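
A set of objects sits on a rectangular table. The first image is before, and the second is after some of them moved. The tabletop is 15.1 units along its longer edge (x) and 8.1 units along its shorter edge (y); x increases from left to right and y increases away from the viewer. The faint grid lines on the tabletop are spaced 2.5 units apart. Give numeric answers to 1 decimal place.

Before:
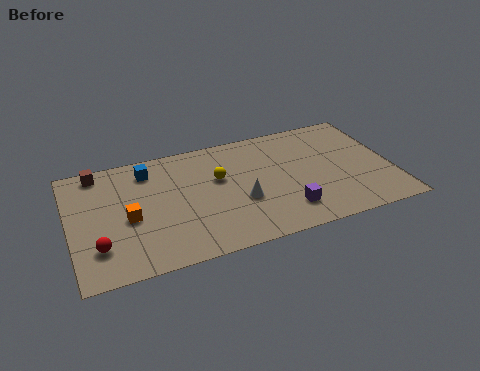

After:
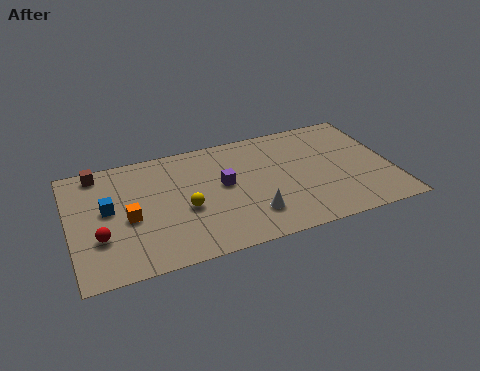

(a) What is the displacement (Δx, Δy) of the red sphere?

(0.1, 0.6)

The red sphere started near (1.2, 2.1) and ended near (1.3, 2.7).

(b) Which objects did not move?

the orange cube and the brown cube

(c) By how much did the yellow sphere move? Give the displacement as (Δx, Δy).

(-1.7, -1.6)

From the two frames, the yellow sphere sits at roughly (7.0, 5.0) before and (5.3, 3.4) after.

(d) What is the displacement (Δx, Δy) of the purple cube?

(-2.7, 2.7)

The purple cube was at about (9.9, 1.8) and moved to about (7.2, 4.5).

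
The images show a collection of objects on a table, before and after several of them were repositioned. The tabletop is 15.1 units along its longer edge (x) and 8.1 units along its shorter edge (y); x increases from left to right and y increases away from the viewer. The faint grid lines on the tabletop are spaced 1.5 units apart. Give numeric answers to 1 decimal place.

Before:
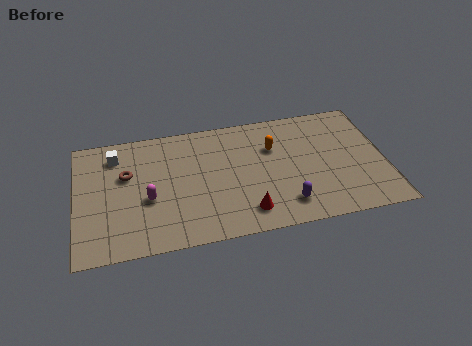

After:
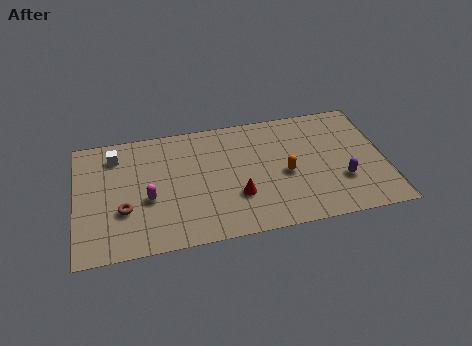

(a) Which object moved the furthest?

the purple capsule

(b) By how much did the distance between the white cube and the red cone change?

-1.0

They were about 8.0 units apart before and 7.0 after — 1.0 units closer together.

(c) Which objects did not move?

the magenta capsule and the white cube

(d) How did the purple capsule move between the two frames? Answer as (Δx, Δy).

(2.8, 1.0)

The purple capsule was at about (10.1, 1.6) and moved to about (12.9, 2.6).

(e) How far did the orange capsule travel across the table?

2.0

The orange capsule was near (9.7, 5.5) before and (10.2, 3.6) after, so it travelled √(0.5² + 1.9²) ≈ 2.0 units.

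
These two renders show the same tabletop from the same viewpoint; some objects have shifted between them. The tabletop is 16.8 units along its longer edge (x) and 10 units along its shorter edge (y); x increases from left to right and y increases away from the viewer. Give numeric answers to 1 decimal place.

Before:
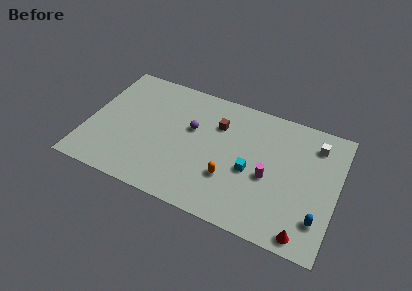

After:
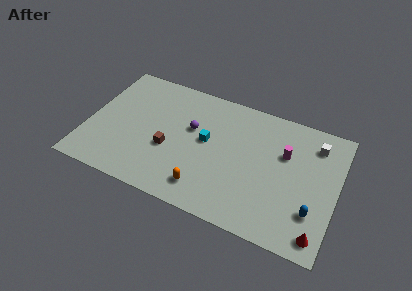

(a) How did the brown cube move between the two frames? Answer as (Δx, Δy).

(-3.0, -3.2)

The brown cube was at about (8.6, 7.1) and moved to about (5.6, 3.9).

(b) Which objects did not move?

the white cube and the purple sphere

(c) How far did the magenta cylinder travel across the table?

2.4

From (12.3, 4.3) to (13.2, 6.5), the magenta cylinder covered √(0.9² + 2.2²) ≈ 2.4 units.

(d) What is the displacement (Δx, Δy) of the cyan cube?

(-3.1, 1.2)

The cyan cube was at about (11.1, 4.3) and moved to about (8.0, 5.5).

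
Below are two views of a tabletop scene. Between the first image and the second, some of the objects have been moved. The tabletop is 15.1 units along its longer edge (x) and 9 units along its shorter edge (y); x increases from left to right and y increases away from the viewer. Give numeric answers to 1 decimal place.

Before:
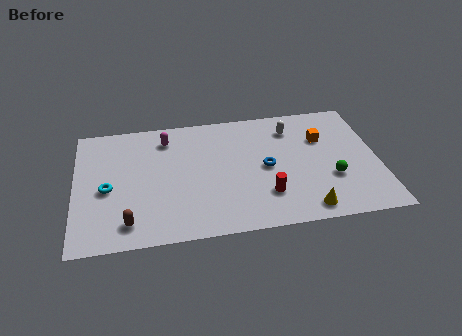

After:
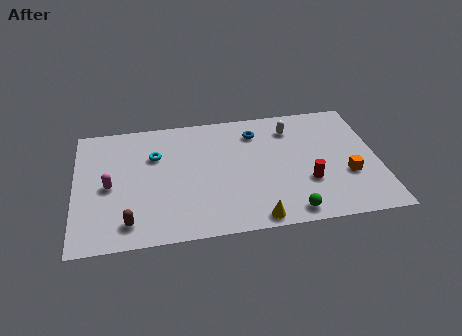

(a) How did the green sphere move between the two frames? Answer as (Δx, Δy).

(-2.2, -2.1)

From the two frames, the green sphere sits at roughly (12.7, 3.1) before and (10.5, 1.0) after.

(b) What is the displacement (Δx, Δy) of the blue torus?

(-0.4, 2.7)

The blue torus started near (9.5, 4.4) and ended near (9.1, 7.1).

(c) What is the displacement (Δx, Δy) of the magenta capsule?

(-2.9, -3.1)

The magenta capsule started near (4.6, 7.3) and ended near (1.7, 4.2).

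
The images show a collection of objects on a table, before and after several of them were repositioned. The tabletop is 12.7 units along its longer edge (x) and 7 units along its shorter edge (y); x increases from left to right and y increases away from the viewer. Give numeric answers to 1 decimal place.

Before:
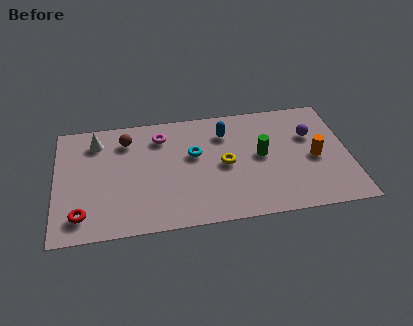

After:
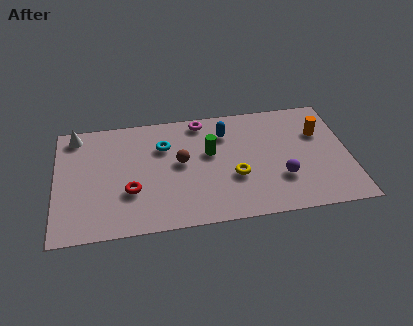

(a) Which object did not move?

the blue capsule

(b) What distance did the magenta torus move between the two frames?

1.9

The magenta torus was near (4.6, 5.5) before and (6.4, 6.2) after, so it travelled √(1.8² + 0.7²) ≈ 1.9 units.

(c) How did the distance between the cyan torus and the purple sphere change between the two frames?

+0.6

They were about 5.1 units apart before and 5.7 after — 0.6 units further apart.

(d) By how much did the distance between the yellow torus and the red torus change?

-2.0

They were about 6.5 units apart before and 4.5 after — 2.0 units closer together.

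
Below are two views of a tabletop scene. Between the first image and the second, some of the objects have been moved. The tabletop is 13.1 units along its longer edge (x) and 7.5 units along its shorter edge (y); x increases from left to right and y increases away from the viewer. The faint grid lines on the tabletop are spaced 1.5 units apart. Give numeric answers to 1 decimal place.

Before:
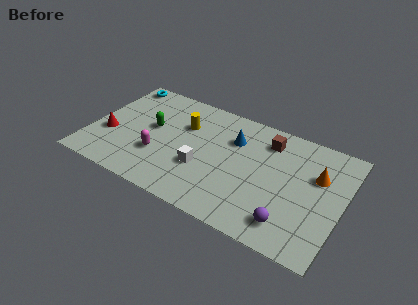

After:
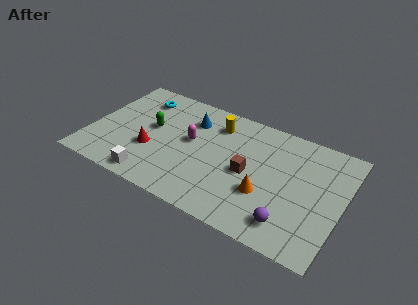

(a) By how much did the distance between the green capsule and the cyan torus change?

-1.3

The distance was about 3.3 in the first image and 2.0 in the second, so they moved 1.3 units closer together.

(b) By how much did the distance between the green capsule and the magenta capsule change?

+0.3

Before: roughly 1.8 units apart; after: 2.1. That's 0.3 units further apart.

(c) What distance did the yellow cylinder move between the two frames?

1.8

The yellow cylinder moved from about (4.7, 5.1) to (6.3, 5.9), a distance of √(1.6² + 0.8²) ≈ 1.8.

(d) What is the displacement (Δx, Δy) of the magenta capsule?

(1.5, 1.7)

The magenta capsule started near (3.7, 2.5) and ended near (5.2, 4.2).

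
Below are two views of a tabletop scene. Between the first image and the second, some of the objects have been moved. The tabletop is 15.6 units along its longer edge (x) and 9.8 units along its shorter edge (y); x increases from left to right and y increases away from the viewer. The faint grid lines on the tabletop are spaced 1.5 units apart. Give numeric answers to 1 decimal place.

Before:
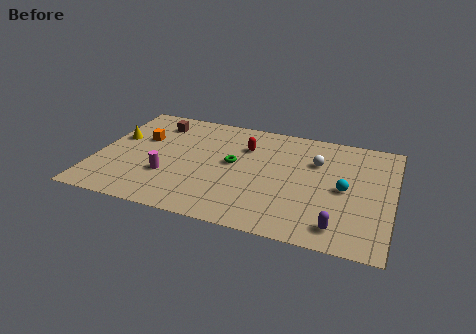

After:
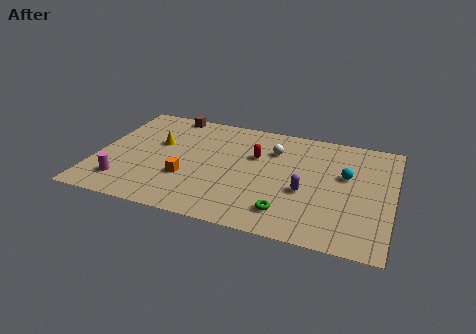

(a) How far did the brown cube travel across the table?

1.3

The brown cube was near (2.8, 7.9) before and (3.4, 9.0) after, so it travelled √(0.6² + 1.1²) ≈ 1.3 units.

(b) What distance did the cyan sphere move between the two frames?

1.2

From (13.1, 4.7) to (13.1, 5.9), the cyan sphere covered √(0.0² + 1.2²) ≈ 1.2 units.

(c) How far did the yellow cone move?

2.2

The yellow cone was near (0.9, 5.9) before and (3.1, 6.0) after, so it travelled √(2.2² + 0.1²) ≈ 2.2 units.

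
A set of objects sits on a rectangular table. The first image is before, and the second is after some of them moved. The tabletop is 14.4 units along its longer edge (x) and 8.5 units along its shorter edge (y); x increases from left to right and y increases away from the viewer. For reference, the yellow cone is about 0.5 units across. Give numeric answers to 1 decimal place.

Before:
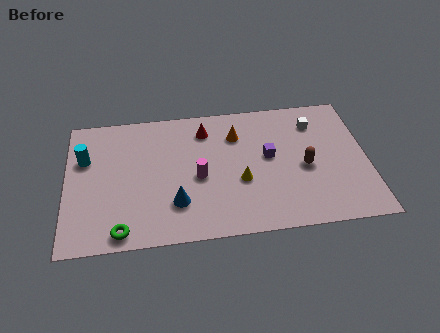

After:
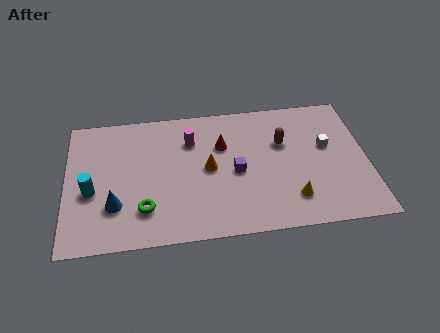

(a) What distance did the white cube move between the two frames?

1.7

The white cube moved from about (12.0, 6.6) to (12.5, 5.0), a distance of √(0.5² + 1.6²) ≈ 1.7.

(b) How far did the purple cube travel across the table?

1.8

From (9.7, 4.7) to (8.1, 3.9), the purple cube covered √(1.6² + 0.8²) ≈ 1.8 units.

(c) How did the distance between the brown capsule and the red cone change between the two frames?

-2.7

Before: roughly 5.6 units apart; after: 2.9. That's 2.7 units closer together.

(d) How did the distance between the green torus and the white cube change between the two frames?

-1.7

They were about 11.0 units apart before and 9.3 after — 1.7 units closer together.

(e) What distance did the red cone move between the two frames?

1.4

From (6.7, 6.8) to (7.5, 5.7), the red cone covered √(0.8² + 1.1²) ≈ 1.4 units.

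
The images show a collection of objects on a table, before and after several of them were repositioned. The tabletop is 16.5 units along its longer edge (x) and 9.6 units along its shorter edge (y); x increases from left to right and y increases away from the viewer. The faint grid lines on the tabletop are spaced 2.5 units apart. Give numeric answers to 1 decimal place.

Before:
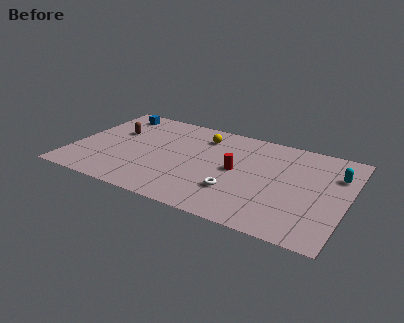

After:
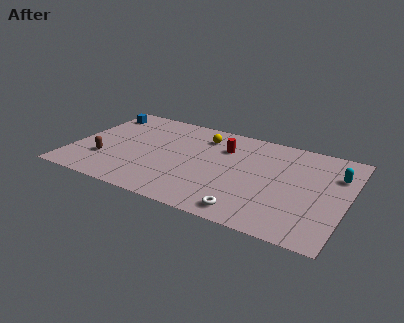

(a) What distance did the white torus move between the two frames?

1.9

The white torus was near (10.1, 2.8) before and (11.1, 1.2) after, so it travelled √(1.0² + 1.6²) ≈ 1.9 units.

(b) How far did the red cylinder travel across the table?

2.2

The red cylinder moved from about (9.9, 4.9) to (8.9, 6.9), a distance of √(1.0² + 2.0²) ≈ 2.2.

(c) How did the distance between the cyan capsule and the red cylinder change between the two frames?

+0.7

They were about 6.1 units apart before and 6.8 after — 0.7 units further apart.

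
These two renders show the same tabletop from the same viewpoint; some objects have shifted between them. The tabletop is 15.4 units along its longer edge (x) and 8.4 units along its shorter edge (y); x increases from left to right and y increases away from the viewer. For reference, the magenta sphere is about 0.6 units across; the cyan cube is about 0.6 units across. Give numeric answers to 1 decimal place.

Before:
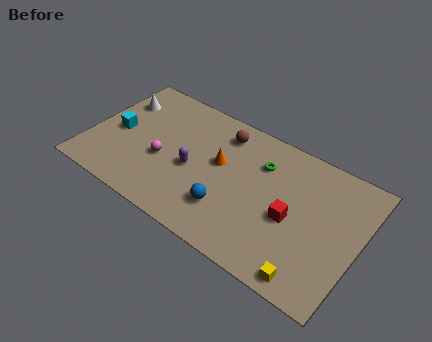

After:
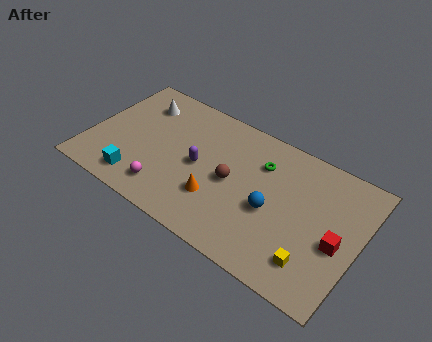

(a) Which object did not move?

the green torus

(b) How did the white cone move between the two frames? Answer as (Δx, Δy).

(1.2, 0.4)

The white cone started near (1.2, 6.1) and ended near (2.4, 6.5).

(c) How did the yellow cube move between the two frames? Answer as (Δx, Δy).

(0.0, 0.9)

The yellow cube was at about (13.2, 0.9) and moved to about (13.2, 1.8).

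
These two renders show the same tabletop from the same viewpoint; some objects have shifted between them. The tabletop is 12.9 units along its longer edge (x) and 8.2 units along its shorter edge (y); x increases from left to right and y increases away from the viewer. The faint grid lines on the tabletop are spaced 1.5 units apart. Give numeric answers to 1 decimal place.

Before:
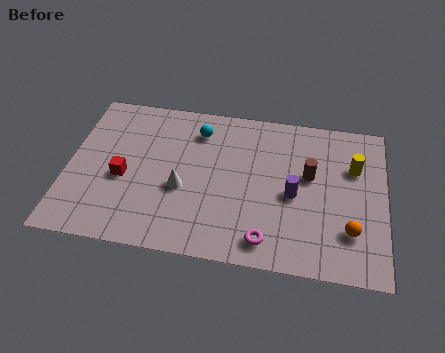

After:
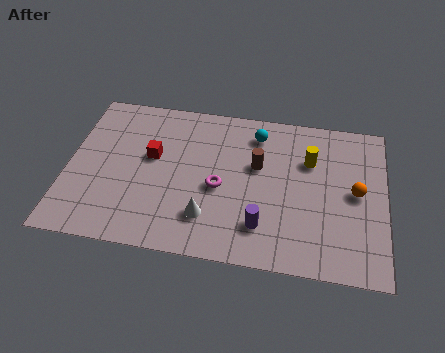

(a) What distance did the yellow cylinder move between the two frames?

1.8

The yellow cylinder was near (11.6, 5.5) before and (9.8, 5.6) after, so it travelled √(1.8² + 0.1²) ≈ 1.8 units.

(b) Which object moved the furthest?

the magenta torus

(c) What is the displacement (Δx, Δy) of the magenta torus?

(-2.0, 2.4)

From the two frames, the magenta torus sits at roughly (8.2, 1.2) before and (6.2, 3.6) after.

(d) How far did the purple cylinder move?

2.2

The purple cylinder moved from about (9.2, 3.7) to (8.0, 1.9), a distance of √(1.2² + 1.8²) ≈ 2.2.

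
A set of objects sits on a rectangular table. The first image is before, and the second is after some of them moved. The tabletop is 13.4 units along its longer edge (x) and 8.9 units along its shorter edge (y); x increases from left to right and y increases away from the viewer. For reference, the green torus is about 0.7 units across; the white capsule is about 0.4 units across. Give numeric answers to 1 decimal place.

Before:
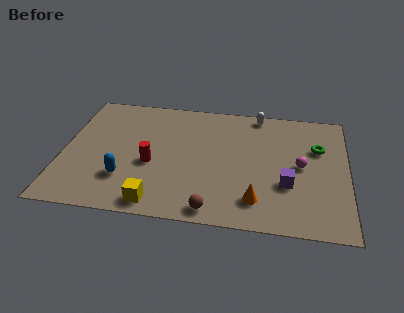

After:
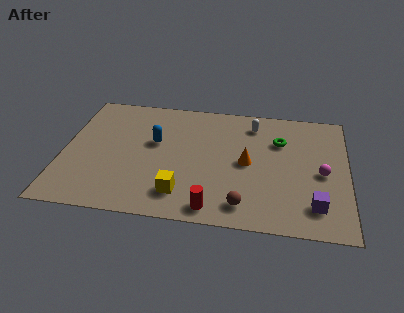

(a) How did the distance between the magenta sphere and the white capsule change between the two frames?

+0.4

They were about 4.2 units apart before and 4.6 after — 0.4 units further apart.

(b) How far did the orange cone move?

2.6

The orange cone was near (9.2, 1.8) before and (8.7, 4.4) after, so it travelled √(0.5² + 2.6²) ≈ 2.6 units.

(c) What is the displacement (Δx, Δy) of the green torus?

(-1.8, 0.3)

The green torus started near (12.0, 5.9) and ended near (10.2, 6.2).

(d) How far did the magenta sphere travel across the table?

1.1

The magenta sphere moved from about (11.2, 4.5) to (12.2, 4.1), a distance of √(1.0² + 0.4²) ≈ 1.1.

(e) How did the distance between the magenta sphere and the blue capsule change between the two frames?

-0.4

They were about 8.4 units apart before and 8.0 after — 0.4 units closer together.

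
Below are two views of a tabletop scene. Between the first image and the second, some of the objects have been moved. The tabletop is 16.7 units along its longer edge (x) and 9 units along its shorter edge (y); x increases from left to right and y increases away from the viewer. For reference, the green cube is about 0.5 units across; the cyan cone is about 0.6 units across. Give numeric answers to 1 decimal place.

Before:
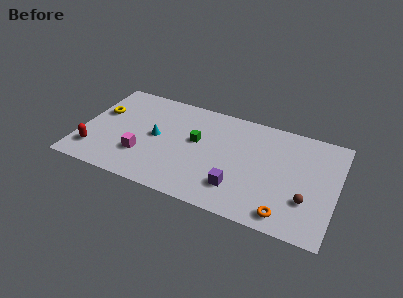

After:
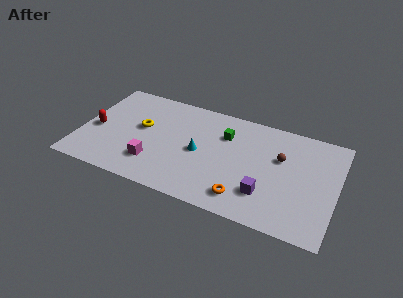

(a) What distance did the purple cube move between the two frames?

1.8

The purple cube moved from about (10.5, 2.2) to (12.3, 2.4), a distance of √(1.8² + 0.2²) ≈ 1.8.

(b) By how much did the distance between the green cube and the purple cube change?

+0.8

Before: roughly 4.2 units apart; after: 5.0. That's 0.8 units further apart.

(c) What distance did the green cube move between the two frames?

2.2

The green cube was near (7.5, 5.2) before and (9.3, 6.4) after, so it travelled √(1.8² + 1.2²) ≈ 2.2 units.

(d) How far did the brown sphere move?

3.5

From (14.9, 2.8) to (13.0, 5.7), the brown sphere covered √(1.9² + 2.9²) ≈ 3.5 units.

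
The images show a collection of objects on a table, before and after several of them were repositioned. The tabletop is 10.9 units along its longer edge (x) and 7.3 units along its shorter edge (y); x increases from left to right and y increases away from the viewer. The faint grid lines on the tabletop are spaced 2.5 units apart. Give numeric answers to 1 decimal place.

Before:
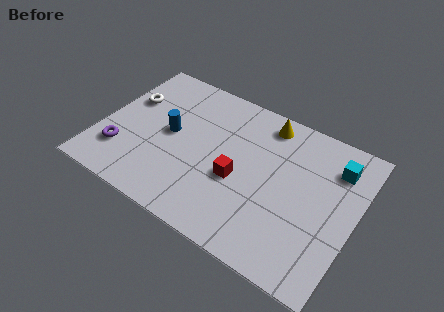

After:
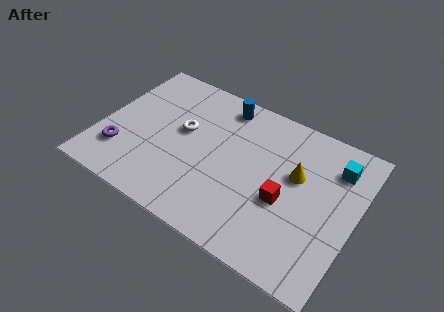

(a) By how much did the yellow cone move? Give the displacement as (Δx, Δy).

(1.6, -1.9)

The yellow cone started near (6.7, 6.3) and ended near (8.3, 4.4).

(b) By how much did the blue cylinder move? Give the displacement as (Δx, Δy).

(1.9, 2.5)

The blue cylinder started near (2.9, 3.8) and ended near (4.8, 6.3).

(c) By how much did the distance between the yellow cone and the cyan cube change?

-1.3

Before: roughly 3.2 units apart; after: 1.9. That's 1.3 units closer together.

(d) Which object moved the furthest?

the blue cylinder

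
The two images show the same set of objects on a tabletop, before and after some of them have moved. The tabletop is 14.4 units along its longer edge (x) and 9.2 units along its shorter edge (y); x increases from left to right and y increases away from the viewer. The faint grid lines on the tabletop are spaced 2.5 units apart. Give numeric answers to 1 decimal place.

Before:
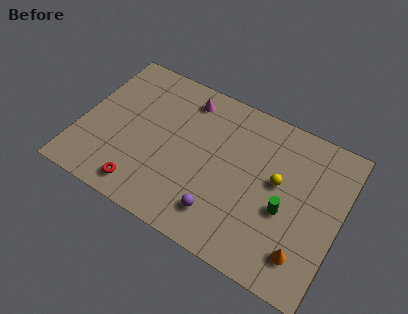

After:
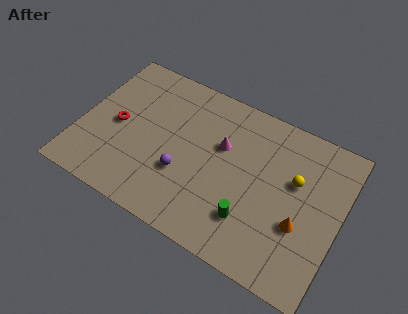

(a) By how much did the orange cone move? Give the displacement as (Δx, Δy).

(-0.4, 1.5)

From the two frames, the orange cone sits at roughly (12.8, 1.9) before and (12.4, 3.4) after.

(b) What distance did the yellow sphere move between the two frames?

1.0

From (10.9, 5.2) to (11.8, 5.7), the yellow sphere covered √(0.9² + 0.5²) ≈ 1.0 units.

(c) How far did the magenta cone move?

3.0

The magenta cone was near (5.4, 7.7) before and (7.7, 5.8) after, so it travelled √(2.3² + 1.9²) ≈ 3.0 units.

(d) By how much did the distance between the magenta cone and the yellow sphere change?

-1.9

Before: roughly 6.0 units apart; after: 4.1. That's 1.9 units closer together.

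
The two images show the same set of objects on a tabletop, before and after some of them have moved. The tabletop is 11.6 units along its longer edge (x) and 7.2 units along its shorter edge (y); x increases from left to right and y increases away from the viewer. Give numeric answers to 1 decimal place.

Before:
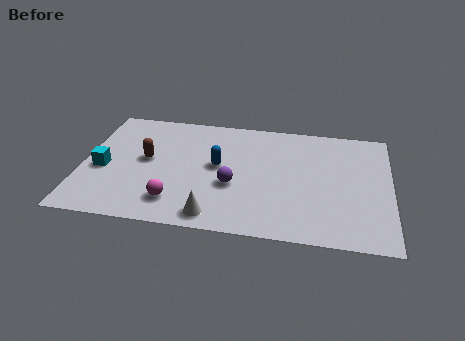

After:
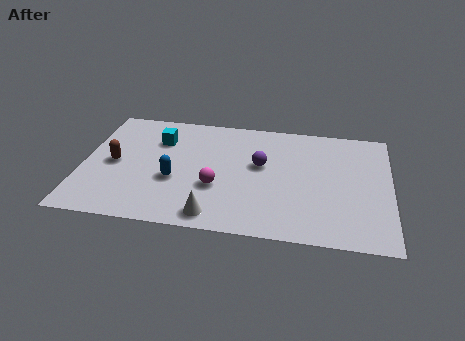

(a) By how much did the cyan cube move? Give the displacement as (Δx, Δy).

(2.0, 2.1)

From the two frames, the cyan cube sits at roughly (0.8, 3.1) before and (2.8, 5.2) after.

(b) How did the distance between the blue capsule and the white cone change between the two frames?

-0.5

Before: roughly 3.0 units apart; after: 2.5. That's 0.5 units closer together.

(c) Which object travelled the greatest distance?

the cyan cube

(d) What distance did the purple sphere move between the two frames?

1.7

From (5.7, 2.8) to (6.7, 4.2), the purple sphere covered √(1.0² + 1.4²) ≈ 1.7 units.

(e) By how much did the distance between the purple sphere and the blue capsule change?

+2.2

They were about 1.3 units apart before and 3.5 after — 2.2 units further apart.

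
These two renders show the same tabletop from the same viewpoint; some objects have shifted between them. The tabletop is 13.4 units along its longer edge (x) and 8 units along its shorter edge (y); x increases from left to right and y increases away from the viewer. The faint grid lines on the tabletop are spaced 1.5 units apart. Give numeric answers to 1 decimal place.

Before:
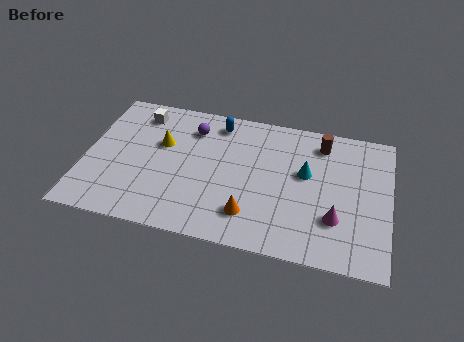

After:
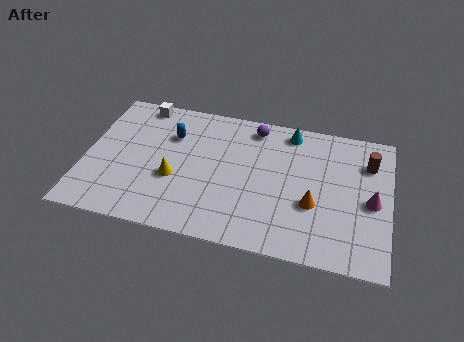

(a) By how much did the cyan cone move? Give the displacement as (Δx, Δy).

(-0.8, 2.3)

From the two frames, the cyan cone sits at roughly (9.7, 4.7) before and (8.9, 7.0) after.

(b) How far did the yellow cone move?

2.0

The yellow cone moved from about (3.3, 5.0) to (4.0, 3.1), a distance of √(0.7² + 1.9²) ≈ 2.0.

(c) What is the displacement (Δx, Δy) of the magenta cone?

(1.5, 1.3)

The magenta cone started near (11.1, 2.4) and ended near (12.6, 3.7).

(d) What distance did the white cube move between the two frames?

0.6

The white cube moved from about (2.2, 6.6) to (2.2, 7.2), a distance of √(0.0² + 0.6²) ≈ 0.6.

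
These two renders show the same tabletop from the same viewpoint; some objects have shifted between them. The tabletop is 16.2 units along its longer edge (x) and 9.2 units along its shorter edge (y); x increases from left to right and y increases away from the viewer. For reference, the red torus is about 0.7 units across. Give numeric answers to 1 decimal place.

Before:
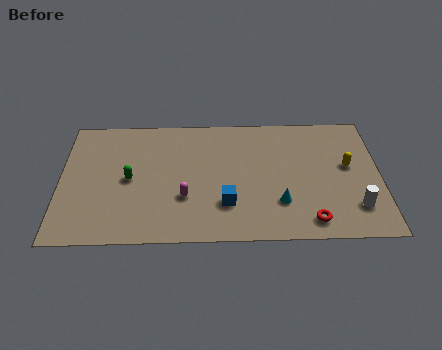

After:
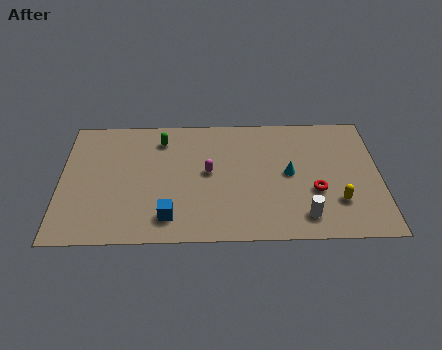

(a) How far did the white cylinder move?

2.7

The white cylinder moved from about (14.9, 2.2) to (12.3, 1.6), a distance of √(2.6² + 0.6²) ≈ 2.7.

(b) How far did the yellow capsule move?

2.7

The yellow capsule moved from about (14.6, 5.2) to (14.0, 2.6), a distance of √(0.6² + 2.6²) ≈ 2.7.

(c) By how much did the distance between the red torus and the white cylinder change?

-0.6

The distance was about 2.5 in the first image and 1.9 in the second, so they moved 0.6 units closer together.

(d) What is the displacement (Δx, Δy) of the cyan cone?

(0.5, 2.1)

The cyan cone was at about (11.1, 2.6) and moved to about (11.6, 4.7).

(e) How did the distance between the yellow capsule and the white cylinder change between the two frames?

-1.0

They were about 3.0 units apart before and 2.0 after — 1.0 units closer together.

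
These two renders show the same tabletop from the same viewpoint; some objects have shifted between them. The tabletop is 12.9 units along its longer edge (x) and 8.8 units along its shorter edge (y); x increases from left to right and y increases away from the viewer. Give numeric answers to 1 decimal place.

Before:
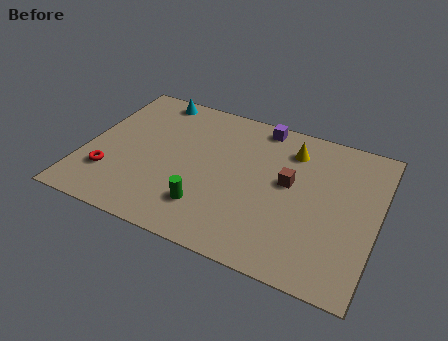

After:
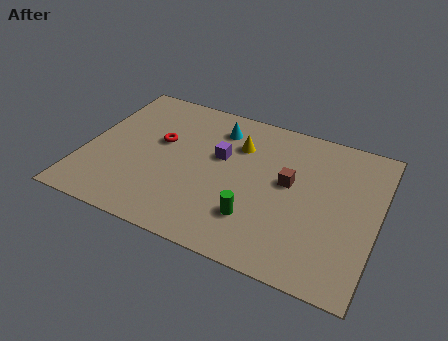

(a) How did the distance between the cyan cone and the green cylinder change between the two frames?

-1.4

Before: roughly 6.6 units apart; after: 5.2. That's 1.4 units closer together.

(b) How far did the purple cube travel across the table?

3.0

From (7.4, 7.9) to (5.9, 5.3), the purple cube covered √(1.5² + 2.6²) ≈ 3.0 units.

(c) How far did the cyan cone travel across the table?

3.2

From (2.5, 7.9) to (5.6, 7.0), the cyan cone covered √(3.1² + 0.9²) ≈ 3.2 units.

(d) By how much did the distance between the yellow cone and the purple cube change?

-0.6

They were about 1.8 units apart before and 1.2 after — 0.6 units closer together.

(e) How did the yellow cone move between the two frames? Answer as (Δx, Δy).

(-2.3, -0.6)

The yellow cone was at about (8.9, 6.9) and moved to about (6.6, 6.3).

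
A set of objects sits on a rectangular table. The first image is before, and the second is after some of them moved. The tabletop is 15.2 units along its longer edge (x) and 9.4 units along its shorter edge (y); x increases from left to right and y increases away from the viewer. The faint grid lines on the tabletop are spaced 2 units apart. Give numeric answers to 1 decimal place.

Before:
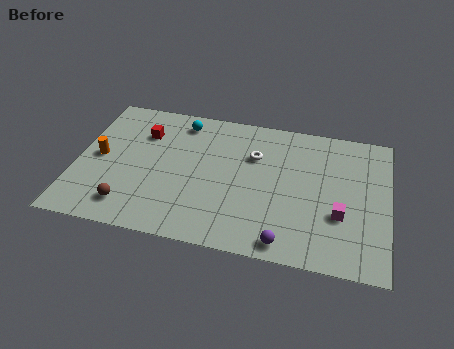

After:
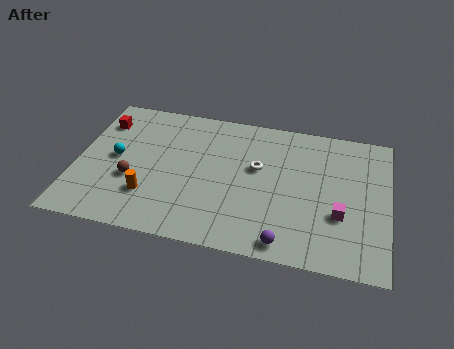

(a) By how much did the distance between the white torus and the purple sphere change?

-0.8

Before: roughly 5.7 units apart; after: 4.9. That's 0.8 units closer together.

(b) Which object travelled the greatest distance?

the cyan sphere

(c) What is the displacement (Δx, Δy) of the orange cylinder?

(2.6, -2.1)

From the two frames, the orange cylinder sits at roughly (1.1, 4.7) before and (3.7, 2.6) after.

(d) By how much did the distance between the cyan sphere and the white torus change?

+2.9

They were about 4.0 units apart before and 6.9 after — 2.9 units further apart.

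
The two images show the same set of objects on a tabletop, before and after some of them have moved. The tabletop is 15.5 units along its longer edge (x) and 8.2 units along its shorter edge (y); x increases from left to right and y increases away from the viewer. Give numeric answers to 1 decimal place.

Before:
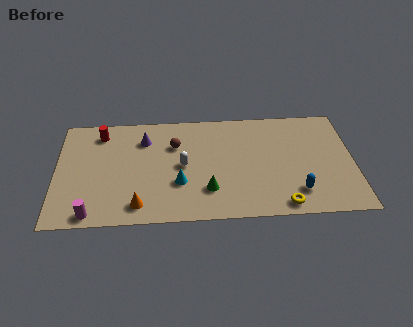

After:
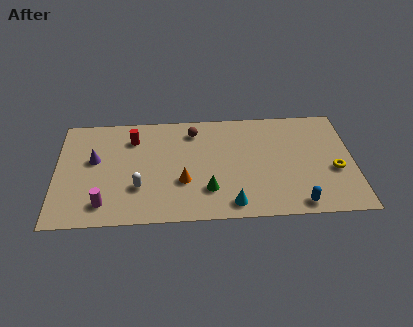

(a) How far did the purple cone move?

3.0

From (4.6, 6.2) to (2.0, 4.8), the purple cone covered √(2.6² + 1.4²) ≈ 3.0 units.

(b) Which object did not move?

the green cone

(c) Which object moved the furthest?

the yellow torus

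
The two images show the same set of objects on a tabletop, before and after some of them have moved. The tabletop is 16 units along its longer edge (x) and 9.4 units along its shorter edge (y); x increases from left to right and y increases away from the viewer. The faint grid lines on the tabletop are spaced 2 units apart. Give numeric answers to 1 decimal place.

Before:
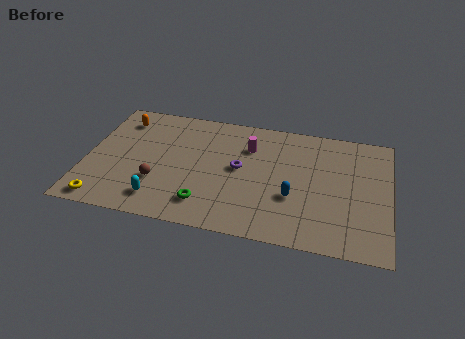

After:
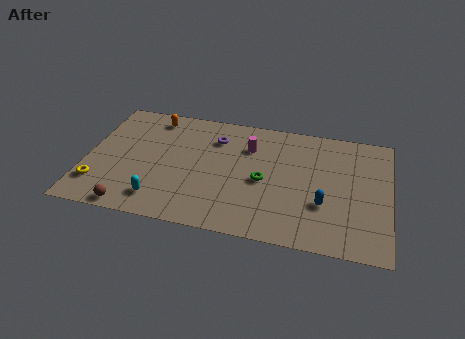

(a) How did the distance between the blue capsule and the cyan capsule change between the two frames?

+1.5

They were about 7.1 units apart before and 8.6 after — 1.5 units further apart.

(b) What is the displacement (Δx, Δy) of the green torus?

(2.9, 2.4)

From the two frames, the green torus sits at roughly (6.5, 1.9) before and (9.4, 4.3) after.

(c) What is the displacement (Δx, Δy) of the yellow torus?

(-0.4, 1.2)

The yellow torus was at about (1.2, 1.0) and moved to about (0.8, 2.2).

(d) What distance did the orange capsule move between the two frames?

1.8

The orange capsule was near (1.6, 7.6) before and (3.3, 8.1) after, so it travelled √(1.7² + 0.5²) ≈ 1.8 units.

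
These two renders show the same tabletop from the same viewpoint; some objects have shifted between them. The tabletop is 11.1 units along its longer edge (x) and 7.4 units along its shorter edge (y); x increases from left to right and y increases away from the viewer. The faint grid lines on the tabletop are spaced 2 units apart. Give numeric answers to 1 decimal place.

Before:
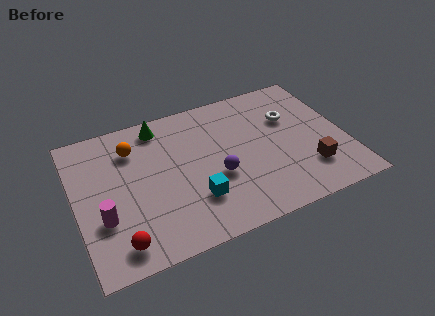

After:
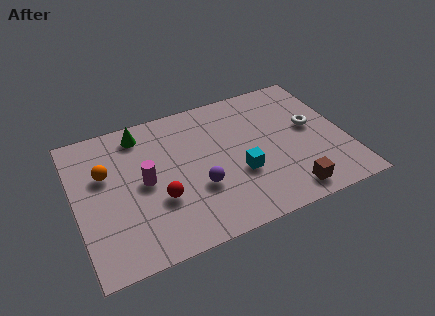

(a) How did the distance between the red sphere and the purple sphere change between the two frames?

-3.0

The distance was about 4.6 in the first image and 1.6 in the second, so they moved 3.0 units closer together.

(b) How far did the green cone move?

0.8

The green cone was near (3.7, 6.4) before and (2.9, 6.3) after, so it travelled √(0.8² + 0.1²) ≈ 0.8 units.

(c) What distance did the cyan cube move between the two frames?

2.0

The cyan cube was near (4.7, 2.1) before and (6.6, 2.7) after, so it travelled √(1.9² + 0.6²) ≈ 2.0 units.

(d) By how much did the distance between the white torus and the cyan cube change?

-1.6

The distance was about 5.1 in the first image and 3.5 in the second, so they moved 1.6 units closer together.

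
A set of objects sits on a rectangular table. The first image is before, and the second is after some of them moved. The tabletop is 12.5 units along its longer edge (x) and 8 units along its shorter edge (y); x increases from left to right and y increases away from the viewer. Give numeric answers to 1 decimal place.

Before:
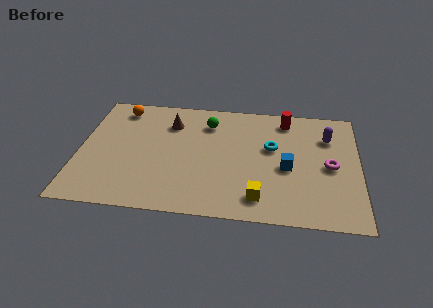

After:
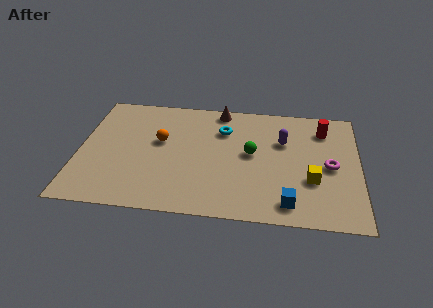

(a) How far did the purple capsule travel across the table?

2.1

The purple capsule moved from about (11.1, 5.8) to (9.1, 5.3), a distance of √(2.0² + 0.5²) ≈ 2.1.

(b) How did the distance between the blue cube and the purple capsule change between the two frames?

+1.2

The distance was about 2.9 in the first image and 4.1 in the second, so they moved 1.2 units further apart.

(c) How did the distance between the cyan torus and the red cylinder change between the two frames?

+2.4

Before: roughly 2.1 units apart; after: 4.5. That's 2.4 units further apart.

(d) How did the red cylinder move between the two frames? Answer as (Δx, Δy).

(1.7, -0.5)

From the two frames, the red cylinder sits at roughly (9.2, 6.8) before and (10.9, 6.3) after.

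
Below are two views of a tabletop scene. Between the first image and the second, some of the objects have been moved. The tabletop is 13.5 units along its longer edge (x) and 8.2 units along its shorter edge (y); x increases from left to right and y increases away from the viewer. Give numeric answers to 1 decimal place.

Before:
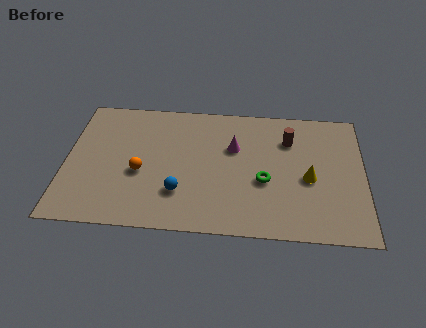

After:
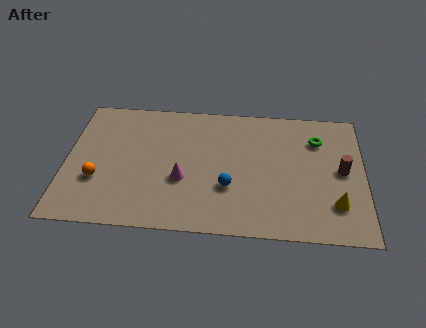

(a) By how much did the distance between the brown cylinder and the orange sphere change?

+3.9

Before: roughly 7.2 units apart; after: 11.1. That's 3.9 units further apart.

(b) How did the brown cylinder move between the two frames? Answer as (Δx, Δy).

(2.4, -1.8)

The brown cylinder was at about (10.1, 6.0) and moved to about (12.5, 4.2).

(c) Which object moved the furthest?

the green torus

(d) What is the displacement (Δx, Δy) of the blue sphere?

(2.2, 0.5)

The blue sphere started near (5.2, 2.3) and ended near (7.4, 2.8).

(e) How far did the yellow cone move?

1.9

The yellow cone was near (11.0, 3.6) before and (12.2, 2.1) after, so it travelled √(1.2² + 1.5²) ≈ 1.9 units.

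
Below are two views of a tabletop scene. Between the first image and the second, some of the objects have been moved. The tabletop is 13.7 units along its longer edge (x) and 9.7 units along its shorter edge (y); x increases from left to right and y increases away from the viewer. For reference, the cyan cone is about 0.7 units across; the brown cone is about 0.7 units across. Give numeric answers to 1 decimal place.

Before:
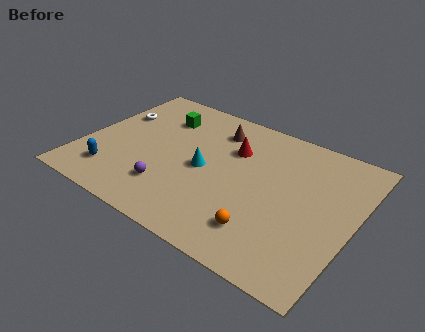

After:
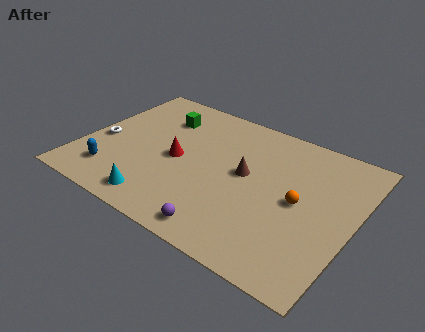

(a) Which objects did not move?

the green cube and the blue capsule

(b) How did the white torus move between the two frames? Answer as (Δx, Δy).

(-0.2, -2.3)

The white torus was at about (1.1, 6.4) and moved to about (0.9, 4.1).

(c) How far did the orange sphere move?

3.0

From (9.7, 2.1) to (11.0, 4.8), the orange sphere covered √(1.3² + 2.7²) ≈ 3.0 units.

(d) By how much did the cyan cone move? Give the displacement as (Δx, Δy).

(-1.7, -3.3)

The cyan cone started near (6.2, 4.6) and ended near (4.5, 1.3).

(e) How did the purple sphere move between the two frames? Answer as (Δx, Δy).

(3.1, -1.3)

The purple sphere started near (4.8, 2.4) and ended near (7.9, 1.1).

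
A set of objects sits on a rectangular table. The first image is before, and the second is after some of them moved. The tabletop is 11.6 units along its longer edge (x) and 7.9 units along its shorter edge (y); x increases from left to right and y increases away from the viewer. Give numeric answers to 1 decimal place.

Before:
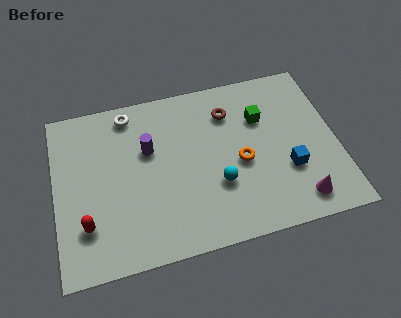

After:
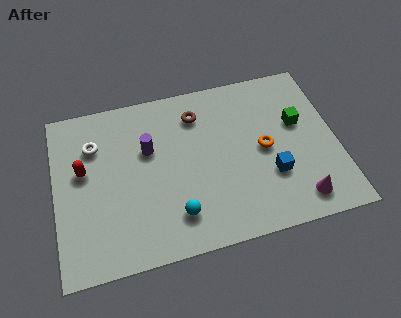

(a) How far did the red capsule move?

2.5

The red capsule moved from about (1.2, 2.1) to (1.2, 4.6), a distance of √(0.0² + 2.5²) ≈ 2.5.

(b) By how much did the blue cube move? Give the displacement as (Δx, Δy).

(-0.7, -0.1)

The blue cube started near (9.5, 2.7) and ended near (8.8, 2.6).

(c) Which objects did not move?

the magenta cone and the purple cylinder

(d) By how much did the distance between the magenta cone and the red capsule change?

+0.6

The distance was about 8.6 in the first image and 9.2 in the second, so they moved 0.6 units further apart.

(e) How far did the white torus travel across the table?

1.9

The white torus moved from about (3.2, 6.9) to (1.7, 5.7), a distance of √(1.5² + 1.2²) ≈ 1.9.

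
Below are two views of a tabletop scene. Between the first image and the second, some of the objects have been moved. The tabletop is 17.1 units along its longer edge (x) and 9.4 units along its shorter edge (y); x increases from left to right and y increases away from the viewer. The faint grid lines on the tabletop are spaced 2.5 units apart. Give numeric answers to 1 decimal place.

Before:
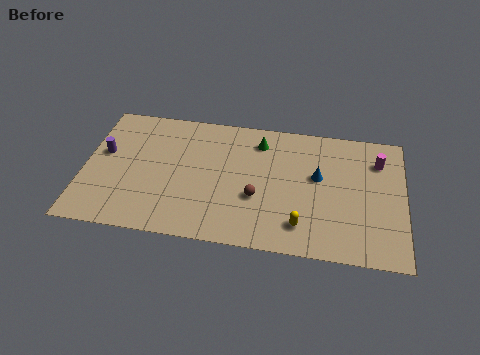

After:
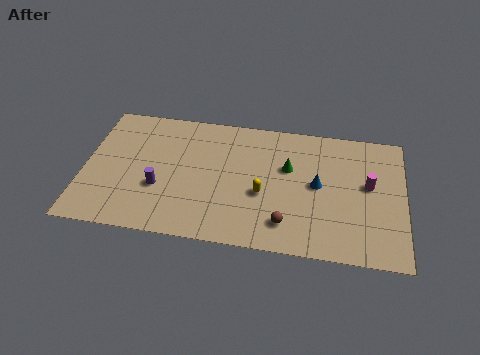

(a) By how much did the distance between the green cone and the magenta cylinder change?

-2.1

Before: roughly 6.4 units apart; after: 4.3. That's 2.1 units closer together.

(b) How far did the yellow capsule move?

2.8

The yellow capsule moved from about (11.7, 1.9) to (9.6, 3.8), a distance of √(2.1² + 1.9²) ≈ 2.8.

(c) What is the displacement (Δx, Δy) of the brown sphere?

(1.6, -1.6)

The brown sphere started near (9.3, 3.5) and ended near (10.9, 1.9).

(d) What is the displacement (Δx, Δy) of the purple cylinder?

(3.1, -2.1)

The purple cylinder was at about (1.0, 5.5) and moved to about (4.1, 3.4).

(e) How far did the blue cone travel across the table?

0.6

From (12.5, 5.5) to (12.5, 4.9), the blue cone covered √(0.0² + 0.6²) ≈ 0.6 units.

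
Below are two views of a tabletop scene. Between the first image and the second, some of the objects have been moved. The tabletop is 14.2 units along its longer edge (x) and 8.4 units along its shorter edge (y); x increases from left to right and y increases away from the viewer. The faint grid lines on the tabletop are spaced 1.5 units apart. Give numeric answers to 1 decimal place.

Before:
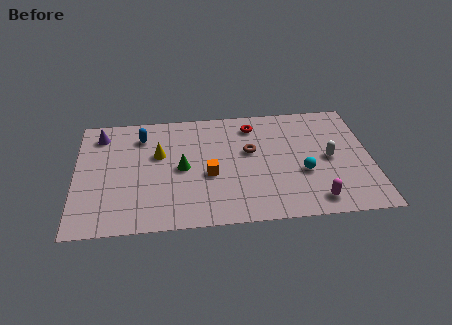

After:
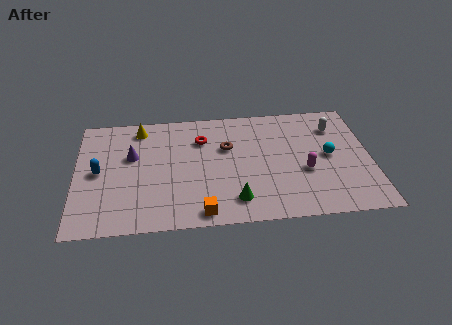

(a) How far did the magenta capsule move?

2.1

The magenta capsule was near (11.4, 1.2) before and (11.0, 3.3) after, so it travelled √(0.4² + 2.1²) ≈ 2.1 units.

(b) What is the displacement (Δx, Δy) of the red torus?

(-2.5, -0.8)

The red torus was at about (8.6, 6.9) and moved to about (6.1, 6.1).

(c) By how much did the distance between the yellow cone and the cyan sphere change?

+2.4

Before: roughly 7.2 units apart; after: 9.6. That's 2.4 units further apart.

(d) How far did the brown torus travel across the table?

1.2

The brown torus was near (8.4, 5.0) before and (7.3, 5.4) after, so it travelled √(1.1² + 0.4²) ≈ 1.2 units.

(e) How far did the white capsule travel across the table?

2.3

The white capsule was near (12.2, 4.1) before and (12.6, 6.4) after, so it travelled √(0.4² + 2.3²) ≈ 2.3 units.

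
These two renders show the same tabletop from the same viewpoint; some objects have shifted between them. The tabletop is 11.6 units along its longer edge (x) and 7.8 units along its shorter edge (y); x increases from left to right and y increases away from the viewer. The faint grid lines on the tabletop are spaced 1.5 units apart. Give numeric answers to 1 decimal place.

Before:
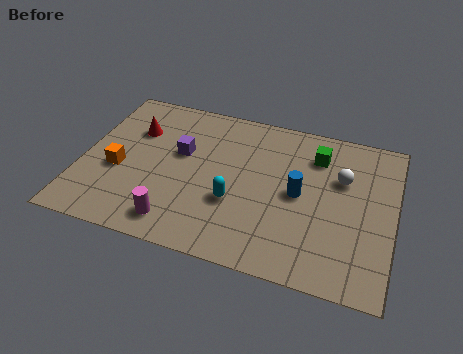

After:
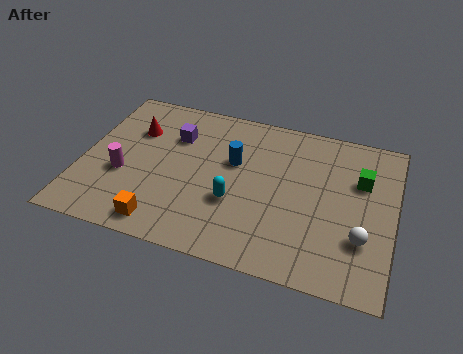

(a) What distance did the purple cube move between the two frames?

0.9

The purple cube moved from about (3.6, 4.7) to (3.3, 5.5), a distance of √(0.3² + 0.8²) ≈ 0.9.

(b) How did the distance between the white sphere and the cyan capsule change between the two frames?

+0.3

The distance was about 4.4 in the first image and 4.7 in the second, so they moved 0.3 units further apart.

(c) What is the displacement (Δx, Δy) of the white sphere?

(0.9, -2.7)

The white sphere started near (9.6, 5.1) and ended near (10.5, 2.4).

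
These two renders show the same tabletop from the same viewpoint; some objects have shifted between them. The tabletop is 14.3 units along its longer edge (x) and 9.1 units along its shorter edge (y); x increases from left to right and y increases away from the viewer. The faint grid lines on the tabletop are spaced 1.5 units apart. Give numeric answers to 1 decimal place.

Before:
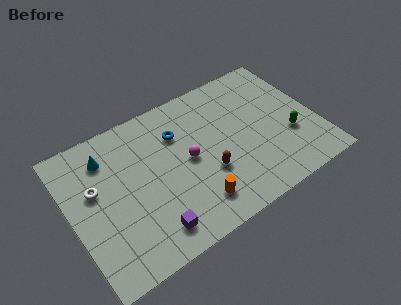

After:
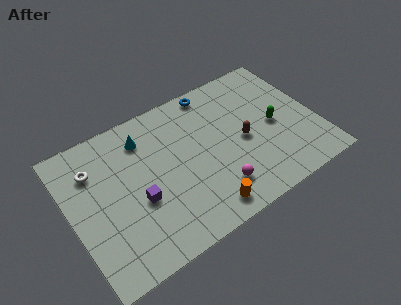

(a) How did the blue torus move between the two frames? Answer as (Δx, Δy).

(2.4, 1.7)

The blue torus started near (6.5, 6.5) and ended near (8.9, 8.2).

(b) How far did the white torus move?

1.2

From (1.5, 5.5) to (1.6, 6.7), the white torus covered √(0.1² + 1.2²) ≈ 1.2 units.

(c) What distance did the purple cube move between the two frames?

2.1

The purple cube moved from about (4.1, 1.5) to (3.7, 3.6), a distance of √(0.4² + 2.1²) ≈ 2.1.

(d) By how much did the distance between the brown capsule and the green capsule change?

-3.0

They were about 4.9 units apart before and 1.9 after — 3.0 units closer together.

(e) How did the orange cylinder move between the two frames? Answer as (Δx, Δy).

(0.4, -0.6)

From the two frames, the orange cylinder sits at roughly (6.7, 1.8) before and (7.1, 1.2) after.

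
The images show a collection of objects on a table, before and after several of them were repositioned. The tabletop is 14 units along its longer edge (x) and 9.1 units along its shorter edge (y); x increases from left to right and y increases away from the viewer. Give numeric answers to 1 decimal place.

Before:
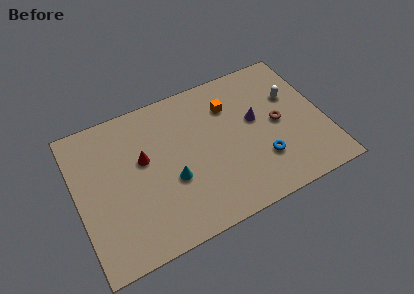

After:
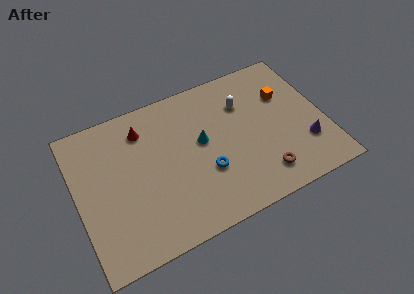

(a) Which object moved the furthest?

the purple cone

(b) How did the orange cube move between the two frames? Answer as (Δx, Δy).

(3.1, -0.6)

The orange cube was at about (8.9, 6.7) and moved to about (12.0, 6.1).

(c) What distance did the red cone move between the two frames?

1.8

The red cone was near (3.8, 5.4) before and (4.0, 7.2) after, so it travelled √(0.2² + 1.8²) ≈ 1.8 units.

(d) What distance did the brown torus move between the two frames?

3.1

The brown torus was near (11.4, 4.5) before and (10.1, 1.7) after, so it travelled √(1.3² + 2.8²) ≈ 3.1 units.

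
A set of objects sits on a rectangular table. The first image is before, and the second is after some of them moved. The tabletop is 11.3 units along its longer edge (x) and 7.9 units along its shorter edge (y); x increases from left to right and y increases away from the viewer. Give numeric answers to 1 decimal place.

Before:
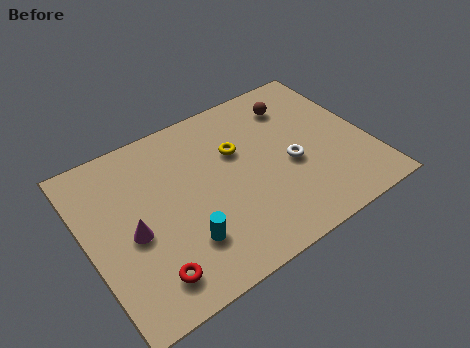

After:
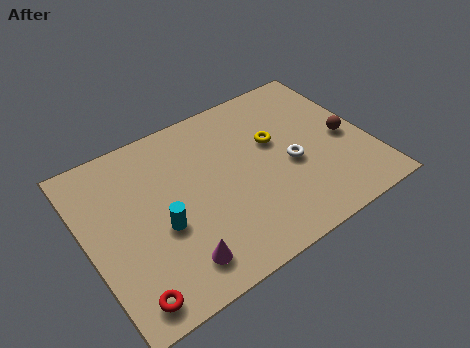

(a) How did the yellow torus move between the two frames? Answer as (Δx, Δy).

(1.5, -0.3)

From the two frames, the yellow torus sits at roughly (6.2, 5.1) before and (7.7, 4.8) after.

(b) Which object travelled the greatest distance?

the brown sphere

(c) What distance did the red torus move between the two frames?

1.0

The red torus moved from about (2.0, 1.4) to (1.1, 1.0), a distance of √(0.9² + 0.4²) ≈ 1.0.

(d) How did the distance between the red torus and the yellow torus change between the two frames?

+2.0

Before: roughly 5.6 units apart; after: 7.6. That's 2.0 units further apart.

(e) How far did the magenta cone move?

2.5

The magenta cone moved from about (1.7, 3.5) to (3.1, 1.4), a distance of √(1.4² + 2.1²) ≈ 2.5.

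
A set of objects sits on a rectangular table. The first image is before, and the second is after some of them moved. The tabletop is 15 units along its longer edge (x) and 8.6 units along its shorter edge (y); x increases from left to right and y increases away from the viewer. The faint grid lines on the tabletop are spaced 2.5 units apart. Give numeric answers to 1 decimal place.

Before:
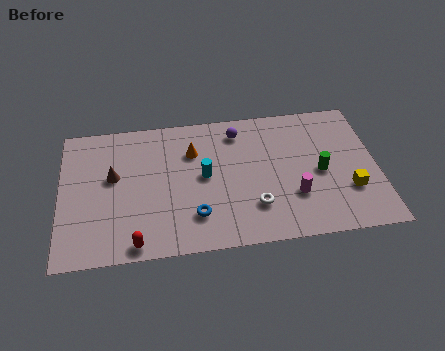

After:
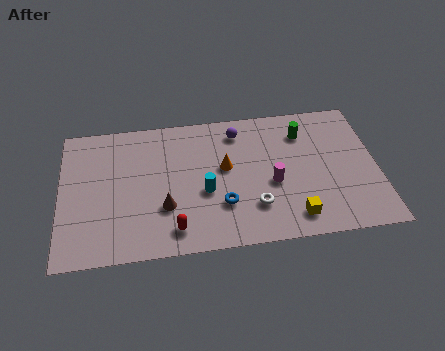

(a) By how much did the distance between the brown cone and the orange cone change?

-0.4

The distance was about 4.0 in the first image and 3.6 in the second, so they moved 0.4 units closer together.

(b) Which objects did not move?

the purple sphere and the white torus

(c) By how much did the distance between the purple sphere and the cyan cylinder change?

+0.9

The distance was about 3.1 in the first image and 4.0 in the second, so they moved 0.9 units further apart.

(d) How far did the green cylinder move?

2.7

The green cylinder moved from about (12.3, 4.0) to (11.6, 6.6), a distance of √(0.7² + 2.6²) ≈ 2.7.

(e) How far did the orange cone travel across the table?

1.9

The orange cone was near (6.3, 6.1) before and (7.8, 4.9) after, so it travelled √(1.5² + 1.2²) ≈ 1.9 units.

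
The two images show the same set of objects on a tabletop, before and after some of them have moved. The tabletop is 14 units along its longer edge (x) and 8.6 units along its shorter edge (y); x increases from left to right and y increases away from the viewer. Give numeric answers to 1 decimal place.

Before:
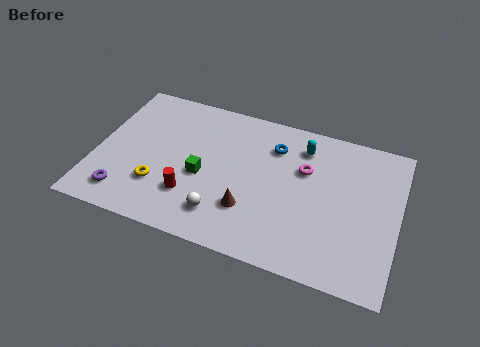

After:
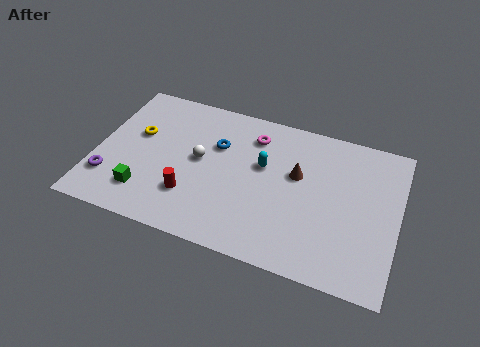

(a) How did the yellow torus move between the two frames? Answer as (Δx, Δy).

(-1.3, 2.7)

The yellow torus started near (3.1, 2.5) and ended near (1.8, 5.2).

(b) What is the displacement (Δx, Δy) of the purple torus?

(-0.8, 0.7)

The purple torus started near (1.6, 1.5) and ended near (0.8, 2.2).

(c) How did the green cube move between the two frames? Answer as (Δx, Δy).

(-2.5, -1.8)

The green cube started near (5.0, 3.7) and ended near (2.5, 1.9).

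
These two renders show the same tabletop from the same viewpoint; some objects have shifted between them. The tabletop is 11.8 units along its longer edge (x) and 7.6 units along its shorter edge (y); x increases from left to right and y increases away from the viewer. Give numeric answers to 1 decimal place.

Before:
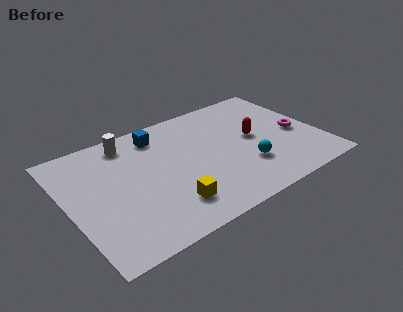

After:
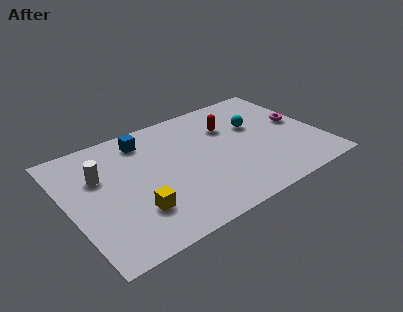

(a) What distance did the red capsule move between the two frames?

1.6

From (8.8, 4.0) to (7.8, 5.3), the red capsule covered √(1.0² + 1.3²) ≈ 1.6 units.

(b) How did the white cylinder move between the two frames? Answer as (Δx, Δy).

(-1.6, -1.5)

From the two frames, the white cylinder sits at roughly (3.2, 6.5) before and (1.6, 5.0) after.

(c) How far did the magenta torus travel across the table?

0.7

The magenta torus moved from about (10.8, 3.4) to (11.0, 4.1), a distance of √(0.2² + 0.7²) ≈ 0.7.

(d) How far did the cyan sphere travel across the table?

2.7

From (8.1, 2.3) to (9.0, 4.8), the cyan sphere covered √(0.9² + 2.5²) ≈ 2.7 units.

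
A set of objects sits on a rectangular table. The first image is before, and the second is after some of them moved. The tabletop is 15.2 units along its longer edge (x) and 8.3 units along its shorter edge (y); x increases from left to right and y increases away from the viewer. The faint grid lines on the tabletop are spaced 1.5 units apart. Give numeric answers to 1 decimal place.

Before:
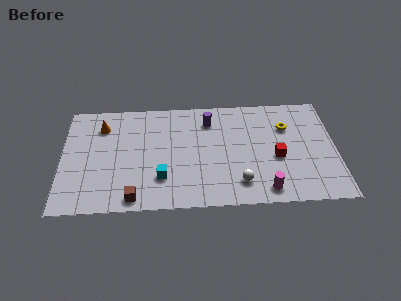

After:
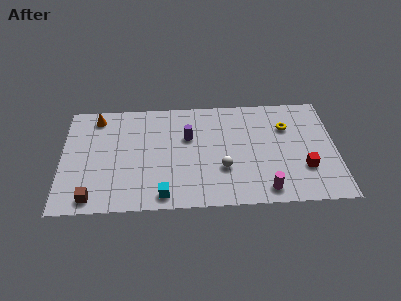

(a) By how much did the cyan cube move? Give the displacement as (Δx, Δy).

(0.1, -1.3)

The cyan cube was at about (5.5, 2.3) and moved to about (5.6, 1.0).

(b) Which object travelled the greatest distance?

the brown cube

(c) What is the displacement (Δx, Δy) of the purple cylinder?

(-1.2, -1.2)

The purple cylinder was at about (8.2, 6.5) and moved to about (7.0, 5.3).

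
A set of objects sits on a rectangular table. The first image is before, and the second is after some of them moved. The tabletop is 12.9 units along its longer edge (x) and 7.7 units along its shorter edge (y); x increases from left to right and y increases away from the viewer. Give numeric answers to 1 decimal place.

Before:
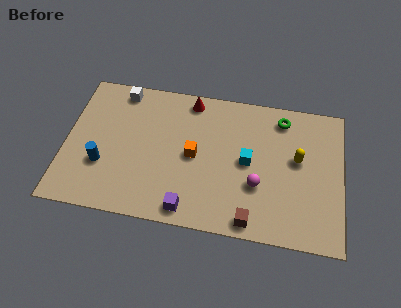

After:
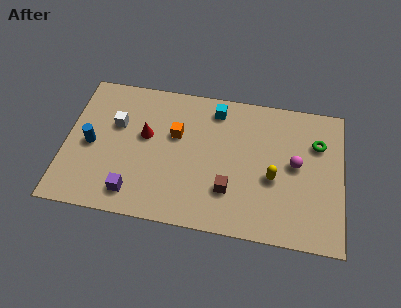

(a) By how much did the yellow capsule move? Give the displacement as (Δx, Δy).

(-1.1, -1.2)

From the two frames, the yellow capsule sits at roughly (10.8, 4.4) before and (9.7, 3.2) after.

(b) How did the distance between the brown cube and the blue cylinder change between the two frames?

-0.6

They were about 7.2 units apart before and 6.6 after — 0.6 units closer together.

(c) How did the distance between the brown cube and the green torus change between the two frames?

-0.7

The distance was about 5.8 in the first image and 5.1 in the second, so they moved 0.7 units closer together.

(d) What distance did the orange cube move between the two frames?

1.3

The orange cube moved from about (6.0, 3.8) to (5.1, 4.8), a distance of √(0.9² + 1.0²) ≈ 1.3.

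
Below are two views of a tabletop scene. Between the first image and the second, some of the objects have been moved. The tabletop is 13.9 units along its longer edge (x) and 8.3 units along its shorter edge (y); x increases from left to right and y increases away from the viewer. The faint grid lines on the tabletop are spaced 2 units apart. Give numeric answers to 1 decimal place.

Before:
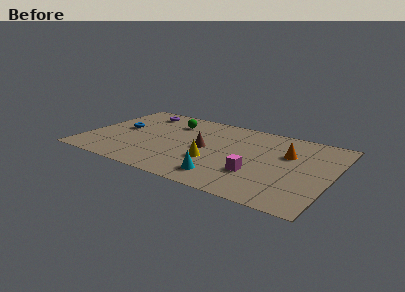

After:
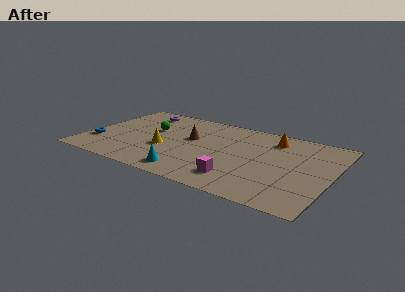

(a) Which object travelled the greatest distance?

the yellow cone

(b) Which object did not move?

the purple torus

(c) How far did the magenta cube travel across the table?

1.3

The magenta cube was near (9.9, 2.6) before and (9.0, 1.7) after, so it travelled √(0.9² + 0.9²) ≈ 1.3 units.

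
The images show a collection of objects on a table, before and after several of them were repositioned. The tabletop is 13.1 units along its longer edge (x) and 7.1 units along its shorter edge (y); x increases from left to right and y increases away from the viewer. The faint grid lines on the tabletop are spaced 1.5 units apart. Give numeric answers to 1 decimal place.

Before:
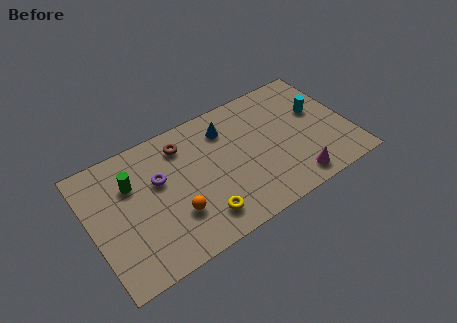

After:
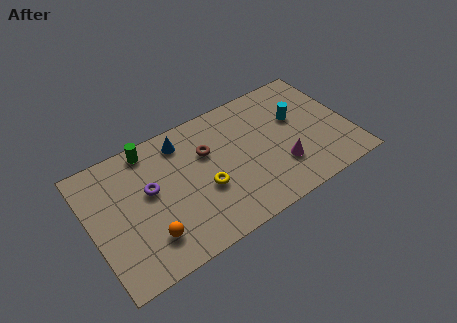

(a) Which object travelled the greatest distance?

the blue cone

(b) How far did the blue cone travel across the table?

2.2

The blue cone was near (7.1, 5.5) before and (4.9, 5.9) after, so it travelled √(2.2² + 0.4²) ≈ 2.2 units.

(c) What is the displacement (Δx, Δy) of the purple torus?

(-0.5, -0.3)

From the two frames, the purple torus sits at roughly (3.5, 4.4) before and (3.0, 4.1) after.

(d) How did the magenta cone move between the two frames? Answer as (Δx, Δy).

(-0.5, 1.1)

The magenta cone was at about (9.9, 1.0) and moved to about (9.4, 2.1).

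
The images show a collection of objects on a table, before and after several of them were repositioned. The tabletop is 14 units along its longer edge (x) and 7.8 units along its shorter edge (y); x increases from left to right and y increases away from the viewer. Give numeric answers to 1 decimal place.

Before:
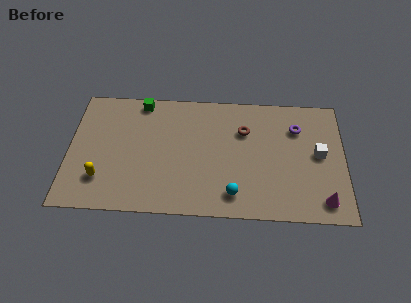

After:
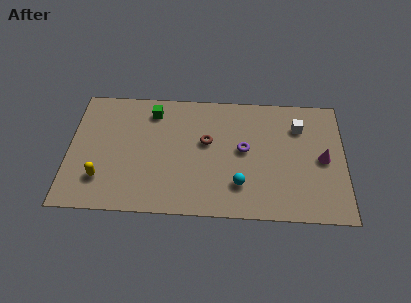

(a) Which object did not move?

the yellow capsule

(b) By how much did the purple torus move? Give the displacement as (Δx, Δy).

(-2.7, -1.5)

The purple torus was at about (11.6, 5.7) and moved to about (8.9, 4.2).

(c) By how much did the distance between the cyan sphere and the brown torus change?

-0.9

The distance was about 4.0 in the first image and 3.1 in the second, so they moved 0.9 units closer together.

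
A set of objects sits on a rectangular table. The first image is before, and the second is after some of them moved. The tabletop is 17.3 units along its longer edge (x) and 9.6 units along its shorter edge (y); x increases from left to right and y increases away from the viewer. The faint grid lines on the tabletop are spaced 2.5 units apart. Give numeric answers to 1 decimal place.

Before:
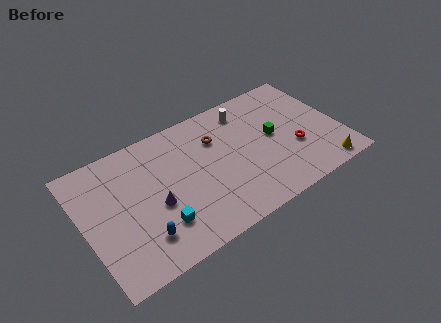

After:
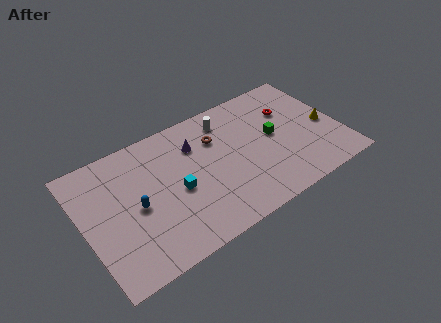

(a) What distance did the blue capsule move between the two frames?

2.3

The blue capsule was near (3.4, 2.2) before and (3.4, 4.5) after, so it travelled √(0.0² + 2.3²) ≈ 2.3 units.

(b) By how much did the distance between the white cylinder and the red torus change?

-0.8

Before: roughly 5.2 units apart; after: 4.4. That's 0.8 units closer together.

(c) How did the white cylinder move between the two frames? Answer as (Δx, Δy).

(-1.4, -0.1)

The white cylinder started near (11.5, 8.0) and ended near (10.1, 7.9).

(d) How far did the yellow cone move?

3.4

The yellow cone was near (15.6, 1.0) before and (16.4, 4.3) after, so it travelled √(0.8² + 3.3²) ≈ 3.4 units.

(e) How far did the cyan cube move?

2.3

The cyan cube was near (4.6, 2.5) before and (6.1, 4.3) after, so it travelled √(1.5² + 1.8²) ≈ 2.3 units.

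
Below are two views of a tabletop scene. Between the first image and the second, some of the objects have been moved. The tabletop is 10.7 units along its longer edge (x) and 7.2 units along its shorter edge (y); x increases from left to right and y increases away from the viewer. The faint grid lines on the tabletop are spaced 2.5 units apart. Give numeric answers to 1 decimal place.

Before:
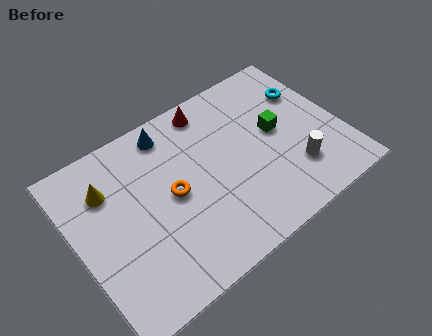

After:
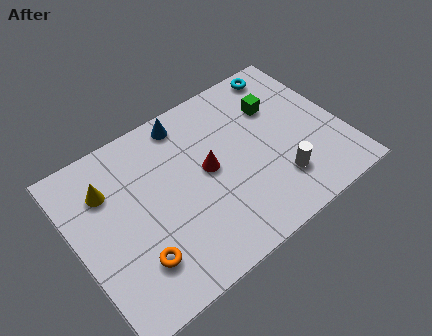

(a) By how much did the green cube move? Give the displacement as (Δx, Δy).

(0.2, 1.1)

From the two frames, the green cube sits at roughly (8.2, 3.9) before and (8.4, 5.0) after.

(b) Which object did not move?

the yellow cone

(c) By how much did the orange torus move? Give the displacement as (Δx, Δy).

(-1.8, -1.8)

The orange torus started near (3.8, 3.6) and ended near (2.0, 1.8).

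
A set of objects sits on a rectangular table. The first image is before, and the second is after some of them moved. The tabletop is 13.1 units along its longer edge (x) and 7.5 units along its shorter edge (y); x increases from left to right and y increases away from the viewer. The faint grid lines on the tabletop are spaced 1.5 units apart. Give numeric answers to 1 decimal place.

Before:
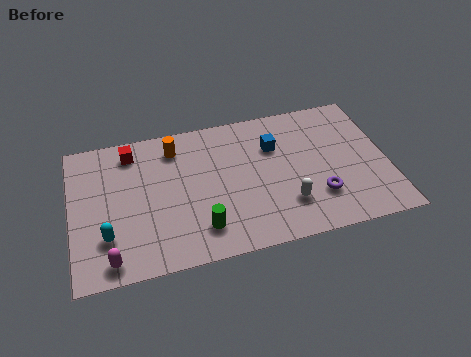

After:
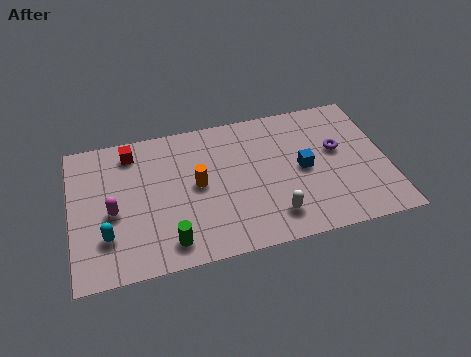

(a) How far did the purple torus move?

2.5

From (10.1, 2.1) to (11.1, 4.4), the purple torus covered √(1.0² + 2.3²) ≈ 2.5 units.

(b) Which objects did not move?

the cyan capsule and the red cube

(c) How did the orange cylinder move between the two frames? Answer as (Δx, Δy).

(0.8, -2.2)

From the two frames, the orange cylinder sits at roughly (4.4, 6.1) before and (5.2, 3.9) after.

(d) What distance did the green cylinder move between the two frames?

1.4

The green cylinder moved from about (5.2, 1.6) to (3.9, 1.2), a distance of √(1.3² + 0.4²) ≈ 1.4.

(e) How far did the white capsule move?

0.8

From (8.8, 2.0) to (8.2, 1.5), the white capsule covered √(0.6² + 0.5²) ≈ 0.8 units.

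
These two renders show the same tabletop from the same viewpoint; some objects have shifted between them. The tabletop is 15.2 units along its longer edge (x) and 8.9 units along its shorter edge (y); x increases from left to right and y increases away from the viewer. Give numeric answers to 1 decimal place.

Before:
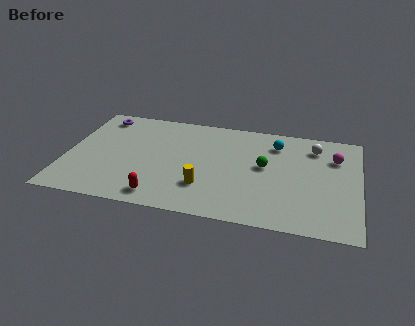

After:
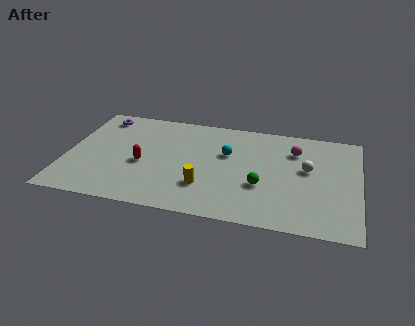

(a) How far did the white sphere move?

2.0

The white sphere moved from about (12.8, 7.1) to (12.5, 5.1), a distance of √(0.3² + 2.0²) ≈ 2.0.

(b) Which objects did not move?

the yellow cylinder and the purple torus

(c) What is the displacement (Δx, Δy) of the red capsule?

(-1.1, 2.6)

The red capsule started near (5.1, 1.2) and ended near (4.0, 3.8).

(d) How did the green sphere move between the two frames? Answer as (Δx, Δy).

(-0.1, -1.7)

From the two frames, the green sphere sits at roughly (10.3, 4.9) before and (10.2, 3.2) after.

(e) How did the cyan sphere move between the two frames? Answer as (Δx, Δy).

(-2.5, -1.4)

From the two frames, the cyan sphere sits at roughly (10.8, 7.0) before and (8.3, 5.6) after.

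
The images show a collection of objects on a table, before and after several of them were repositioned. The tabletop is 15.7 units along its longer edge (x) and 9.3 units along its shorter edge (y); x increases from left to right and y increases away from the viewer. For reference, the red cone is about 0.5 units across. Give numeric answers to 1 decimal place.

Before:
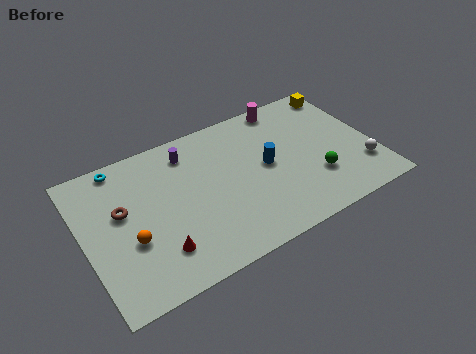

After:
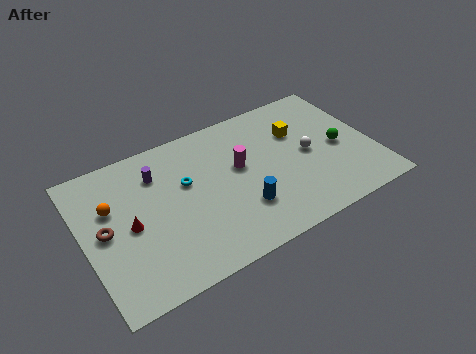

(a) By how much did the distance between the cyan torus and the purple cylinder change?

-1.8

They were about 3.7 units apart before and 1.9 after — 1.8 units closer together.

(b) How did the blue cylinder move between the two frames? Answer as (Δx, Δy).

(-1.7, -2.1)

The blue cylinder started near (9.9, 4.8) and ended near (8.2, 2.7).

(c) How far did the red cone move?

2.5

From (3.6, 2.2) to (2.4, 4.4), the red cone covered √(1.2² + 2.2²) ≈ 2.5 units.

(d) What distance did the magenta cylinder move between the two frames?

4.3

From (11.6, 8.4) to (8.5, 5.4), the magenta cylinder covered √(3.1² + 3.0²) ≈ 4.3 units.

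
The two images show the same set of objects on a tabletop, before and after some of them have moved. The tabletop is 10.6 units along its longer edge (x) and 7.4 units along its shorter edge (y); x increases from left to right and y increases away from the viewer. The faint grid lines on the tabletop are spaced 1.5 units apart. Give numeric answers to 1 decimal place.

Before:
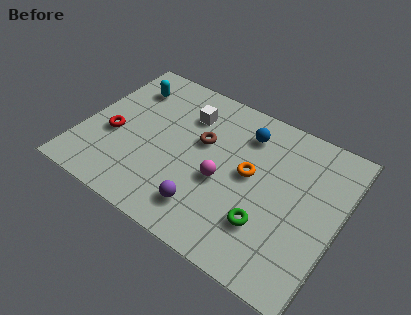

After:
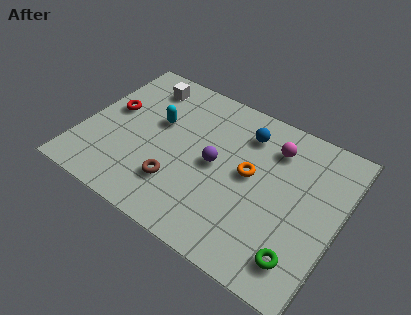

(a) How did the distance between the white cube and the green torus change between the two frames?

+3.6

They were about 5.2 units apart before and 8.8 after — 3.6 units further apart.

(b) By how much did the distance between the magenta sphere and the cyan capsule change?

-0.3

They were about 5.2 units apart before and 4.9 after — 0.3 units closer together.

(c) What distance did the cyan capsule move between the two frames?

1.9

The cyan capsule was near (1.4, 5.7) before and (2.9, 4.5) after, so it travelled √(1.5² + 1.2²) ≈ 1.9 units.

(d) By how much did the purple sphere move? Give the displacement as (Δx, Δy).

(0.0, 2.2)

The purple sphere started near (5.5, 1.5) and ended near (5.5, 3.7).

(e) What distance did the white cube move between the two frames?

2.1

From (4.0, 5.5) to (2.0, 6.1), the white cube covered √(2.0² + 0.6²) ≈ 2.1 units.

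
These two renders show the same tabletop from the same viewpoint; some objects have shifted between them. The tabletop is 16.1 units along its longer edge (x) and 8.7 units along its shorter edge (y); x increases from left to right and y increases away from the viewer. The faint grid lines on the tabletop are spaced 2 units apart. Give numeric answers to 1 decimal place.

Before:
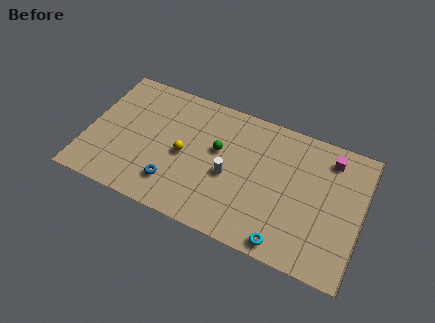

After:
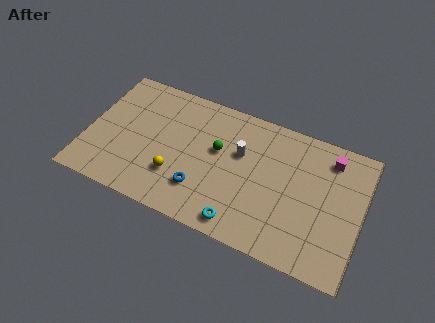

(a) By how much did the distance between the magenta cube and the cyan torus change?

+1.0

Before: roughly 6.6 units apart; after: 7.6. That's 1.0 units further apart.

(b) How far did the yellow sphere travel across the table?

1.5

The yellow sphere moved from about (5.7, 4.1) to (5.4, 2.6), a distance of √(0.3² + 1.5²) ≈ 1.5.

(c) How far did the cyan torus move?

2.6

The cyan torus was near (12.0, 0.9) before and (9.4, 1.1) after, so it travelled √(2.6² + 0.2²) ≈ 2.6 units.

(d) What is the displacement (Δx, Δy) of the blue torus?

(1.6, 0.3)

The blue torus was at about (5.3, 2.0) and moved to about (6.9, 2.3).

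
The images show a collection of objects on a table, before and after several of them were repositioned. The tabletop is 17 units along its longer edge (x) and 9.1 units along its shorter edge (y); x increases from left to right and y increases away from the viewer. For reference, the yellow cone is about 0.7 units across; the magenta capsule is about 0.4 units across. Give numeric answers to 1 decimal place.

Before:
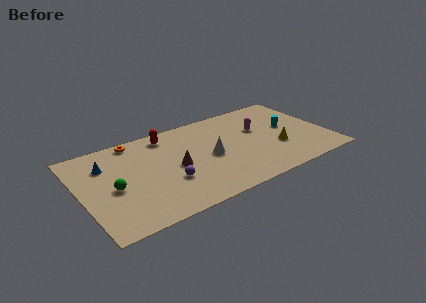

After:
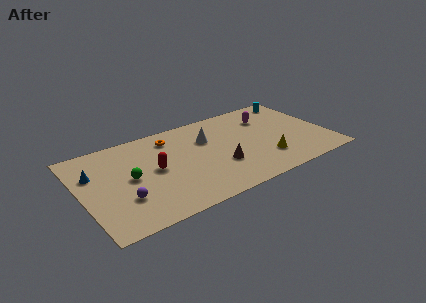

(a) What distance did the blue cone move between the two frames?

1.0

From (1.9, 6.6) to (1.0, 6.1), the blue cone covered √(0.9² + 0.5²) ≈ 1.0 units.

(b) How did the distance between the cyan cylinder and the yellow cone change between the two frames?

+4.3

Before: roughly 2.1 units apart; after: 6.4. That's 4.3 units further apart.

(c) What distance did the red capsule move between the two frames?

3.4

The red capsule moved from about (6.3, 7.8) to (5.0, 4.7), a distance of √(1.3² + 3.1²) ≈ 3.4.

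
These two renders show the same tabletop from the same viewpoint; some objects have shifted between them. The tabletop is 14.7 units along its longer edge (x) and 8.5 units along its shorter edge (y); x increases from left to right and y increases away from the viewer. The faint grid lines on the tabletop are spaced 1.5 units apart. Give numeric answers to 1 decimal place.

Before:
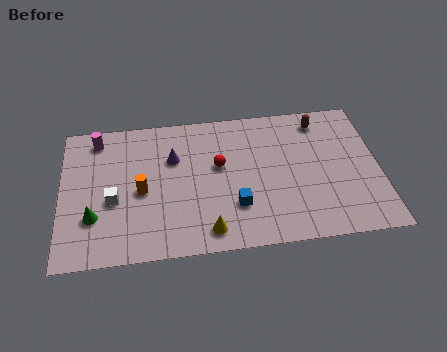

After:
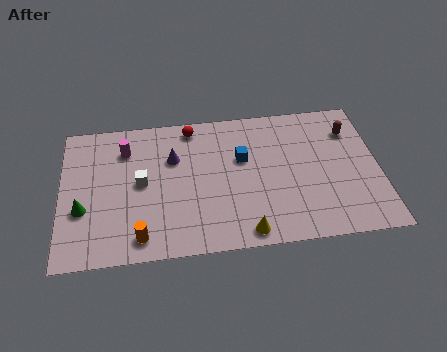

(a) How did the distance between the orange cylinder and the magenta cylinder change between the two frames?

+1.4

They were about 3.9 units apart before and 5.3 after — 1.4 units further apart.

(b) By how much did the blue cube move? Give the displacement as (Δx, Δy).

(0.4, 2.8)

The blue cube was at about (8.0, 2.5) and moved to about (8.4, 5.3).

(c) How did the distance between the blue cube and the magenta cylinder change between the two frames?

-2.4

They were about 7.9 units apart before and 5.5 after — 2.4 units closer together.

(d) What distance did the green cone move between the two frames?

0.7

The green cone moved from about (1.5, 2.6) to (1.0, 3.1), a distance of √(0.5² + 0.5²) ≈ 0.7.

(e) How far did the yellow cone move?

1.7

The yellow cone moved from about (6.7, 1.2) to (8.4, 0.9), a distance of √(1.7² + 0.3²) ≈ 1.7.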